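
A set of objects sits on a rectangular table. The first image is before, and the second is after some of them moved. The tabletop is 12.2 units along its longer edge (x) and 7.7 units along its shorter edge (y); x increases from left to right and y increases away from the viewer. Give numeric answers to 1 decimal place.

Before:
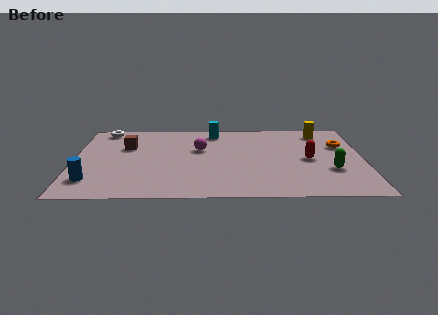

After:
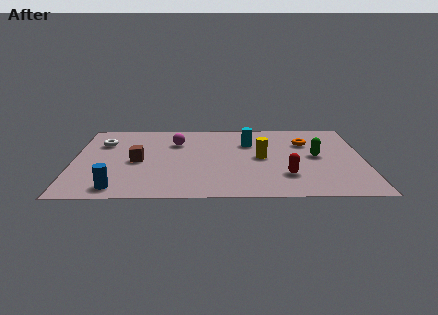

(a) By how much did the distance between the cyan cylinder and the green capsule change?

-3.2

The distance was about 6.3 in the first image and 3.1 in the second, so they moved 3.2 units closer together.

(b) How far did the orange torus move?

1.5

From (11.3, 5.1) to (9.8, 5.4), the orange torus covered √(1.5² + 0.3²) ≈ 1.5 units.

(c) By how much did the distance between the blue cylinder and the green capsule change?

-1.2

Before: roughly 10.0 units apart; after: 8.8. That's 1.2 units closer together.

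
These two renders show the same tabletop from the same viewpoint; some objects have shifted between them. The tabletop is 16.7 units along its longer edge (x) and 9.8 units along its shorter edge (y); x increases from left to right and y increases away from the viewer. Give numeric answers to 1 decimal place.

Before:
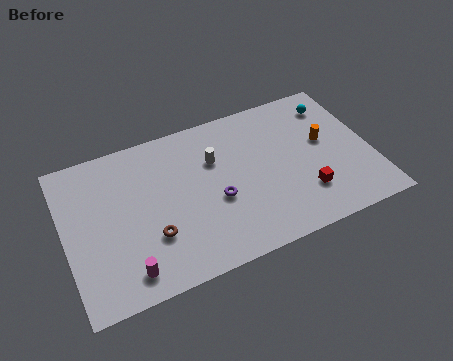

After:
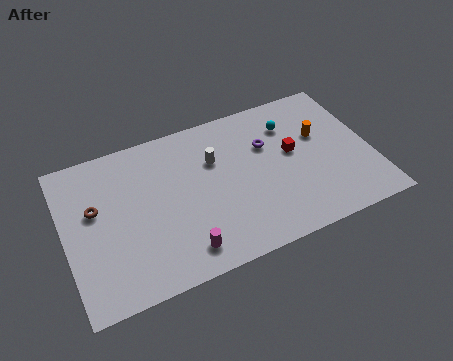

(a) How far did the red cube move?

2.9

The red cube was near (12.8, 2.6) before and (12.5, 5.5) after, so it travelled √(0.3² + 2.9²) ≈ 2.9 units.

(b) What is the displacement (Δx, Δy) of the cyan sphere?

(-2.5, -0.5)

From the two frames, the cyan sphere sits at roughly (15.1, 7.9) before and (12.6, 7.4) after.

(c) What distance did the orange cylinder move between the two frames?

0.5

From (14.3, 5.6) to (14.1, 6.1), the orange cylinder covered √(0.2² + 0.5²) ≈ 0.5 units.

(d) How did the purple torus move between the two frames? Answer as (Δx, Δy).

(3.1, 2.5)

The purple torus started near (8.1, 4.0) and ended near (11.2, 6.5).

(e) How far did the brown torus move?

4.0

The brown torus moved from about (4.5, 3.1) to (1.7, 5.9), a distance of √(2.8² + 2.8²) ≈ 4.0.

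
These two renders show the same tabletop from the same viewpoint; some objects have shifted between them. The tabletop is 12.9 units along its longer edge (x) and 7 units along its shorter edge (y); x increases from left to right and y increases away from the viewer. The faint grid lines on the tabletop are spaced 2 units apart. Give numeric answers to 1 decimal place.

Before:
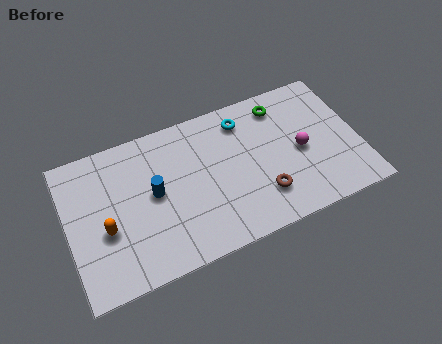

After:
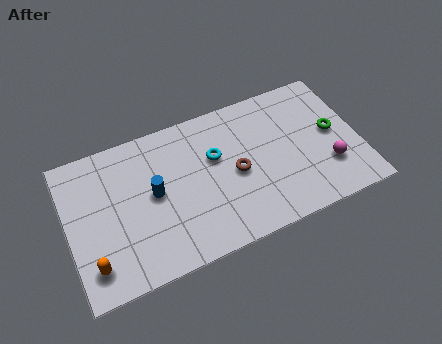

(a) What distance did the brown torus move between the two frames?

1.8

From (8.4, 1.8) to (7.4, 3.3), the brown torus covered √(1.0² + 1.5²) ≈ 1.8 units.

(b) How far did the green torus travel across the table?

3.0

From (9.7, 5.8) to (11.8, 3.7), the green torus covered √(2.1² + 2.1²) ≈ 3.0 units.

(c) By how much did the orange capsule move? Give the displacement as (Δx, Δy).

(-0.7, -1.4)

From the two frames, the orange capsule sits at roughly (1.6, 2.8) before and (0.9, 1.4) after.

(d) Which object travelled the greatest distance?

the green torus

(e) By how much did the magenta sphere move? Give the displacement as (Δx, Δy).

(1.1, -1.2)

The magenta sphere was at about (10.3, 3.3) and moved to about (11.4, 2.1).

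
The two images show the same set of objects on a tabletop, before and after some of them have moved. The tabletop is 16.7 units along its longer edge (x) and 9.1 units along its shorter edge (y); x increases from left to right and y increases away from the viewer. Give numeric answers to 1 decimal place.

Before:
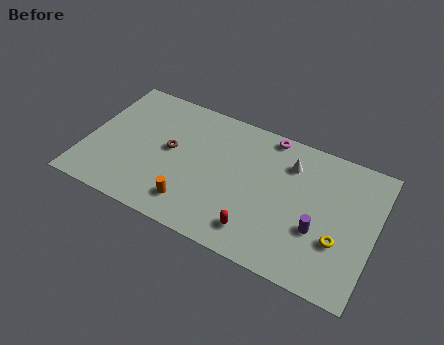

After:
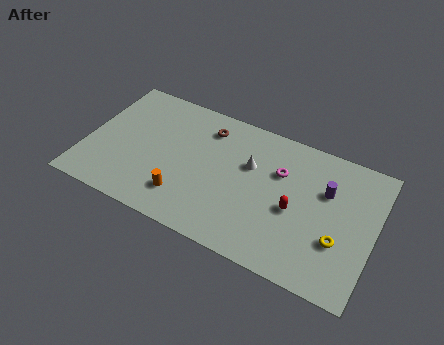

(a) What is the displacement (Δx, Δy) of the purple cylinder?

(0.2, 2.7)

The purple cylinder started near (13.6, 3.3) and ended near (13.8, 6.0).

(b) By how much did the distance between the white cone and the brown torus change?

-4.0

They were about 7.1 units apart before and 3.1 after — 4.0 units closer together.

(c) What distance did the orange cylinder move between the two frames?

0.6

From (6.5, 1.8) to (6.0, 2.1), the orange cylinder covered √(0.5² + 0.3²) ≈ 0.6 units.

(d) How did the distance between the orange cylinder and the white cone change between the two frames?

-2.2

The distance was about 7.2 in the first image and 5.0 in the second, so they moved 2.2 units closer together.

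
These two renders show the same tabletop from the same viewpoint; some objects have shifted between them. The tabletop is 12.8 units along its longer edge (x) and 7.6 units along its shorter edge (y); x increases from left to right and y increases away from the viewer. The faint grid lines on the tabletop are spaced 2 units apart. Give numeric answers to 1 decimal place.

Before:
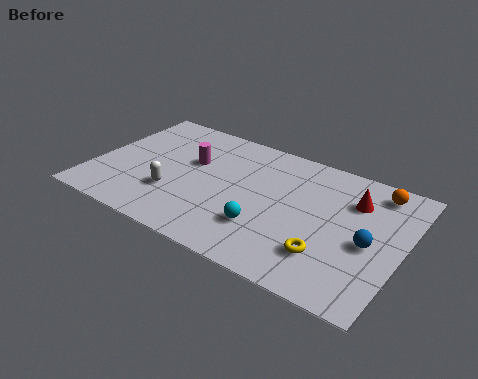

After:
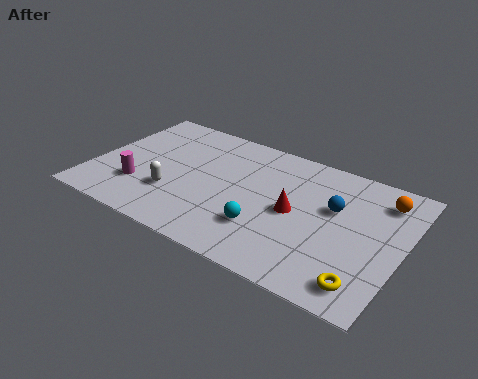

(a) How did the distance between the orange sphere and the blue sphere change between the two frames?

-0.8

They were about 3.1 units apart before and 2.3 after — 0.8 units closer together.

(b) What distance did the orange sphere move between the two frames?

0.5

The orange sphere moved from about (11.4, 6.5) to (11.7, 6.1), a distance of √(0.3² + 0.4²) ≈ 0.5.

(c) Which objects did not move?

the cyan sphere and the white capsule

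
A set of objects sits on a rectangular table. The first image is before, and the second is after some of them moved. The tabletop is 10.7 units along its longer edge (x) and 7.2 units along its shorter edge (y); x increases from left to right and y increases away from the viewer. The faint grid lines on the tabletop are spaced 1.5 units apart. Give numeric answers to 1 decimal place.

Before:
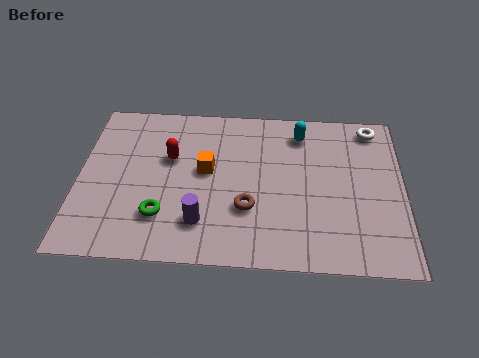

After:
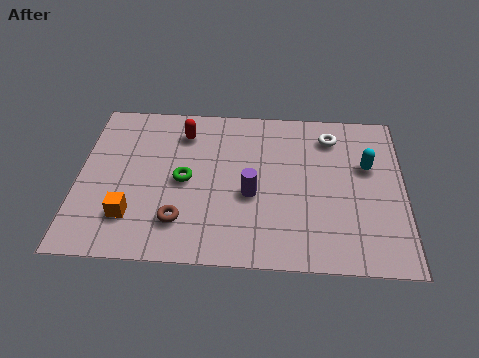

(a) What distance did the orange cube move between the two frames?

3.3

The orange cube moved from about (4.2, 4.0) to (1.8, 1.8), a distance of √(2.4² + 2.2²) ≈ 3.3.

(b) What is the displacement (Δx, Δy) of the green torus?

(0.7, 1.6)

The green torus started near (2.8, 1.9) and ended near (3.5, 3.5).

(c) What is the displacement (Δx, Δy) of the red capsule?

(0.4, 1.2)

The red capsule was at about (3.0, 4.5) and moved to about (3.4, 5.7).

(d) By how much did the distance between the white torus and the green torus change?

-2.9

The distance was about 8.2 in the first image and 5.3 in the second, so they moved 2.9 units closer together.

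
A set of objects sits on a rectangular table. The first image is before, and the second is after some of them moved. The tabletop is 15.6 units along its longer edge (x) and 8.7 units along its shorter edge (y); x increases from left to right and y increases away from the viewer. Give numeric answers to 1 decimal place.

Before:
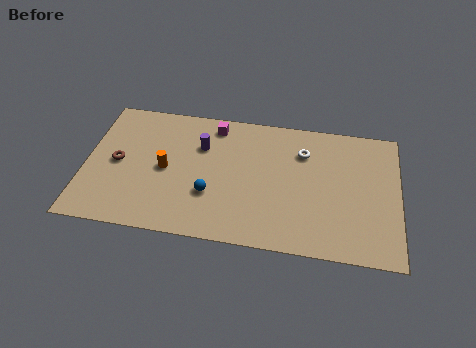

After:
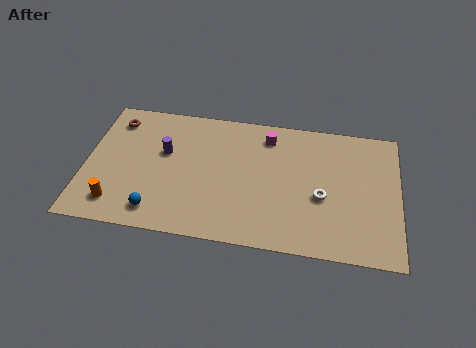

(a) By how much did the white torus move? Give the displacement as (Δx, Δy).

(1.0, -2.8)

From the two frames, the white torus sits at roughly (10.8, 6.4) before and (11.8, 3.6) after.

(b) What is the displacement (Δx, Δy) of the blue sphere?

(-2.6, -1.5)

The blue sphere was at about (6.3, 2.9) and moved to about (3.7, 1.4).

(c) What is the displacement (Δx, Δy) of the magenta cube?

(2.7, -0.3)

The magenta cube was at about (6.3, 7.5) and moved to about (9.0, 7.2).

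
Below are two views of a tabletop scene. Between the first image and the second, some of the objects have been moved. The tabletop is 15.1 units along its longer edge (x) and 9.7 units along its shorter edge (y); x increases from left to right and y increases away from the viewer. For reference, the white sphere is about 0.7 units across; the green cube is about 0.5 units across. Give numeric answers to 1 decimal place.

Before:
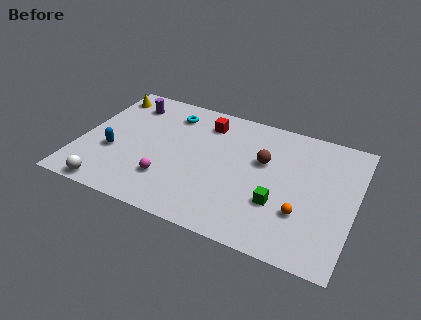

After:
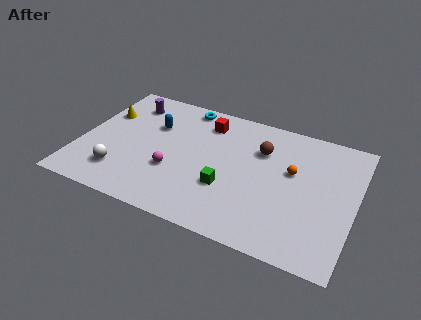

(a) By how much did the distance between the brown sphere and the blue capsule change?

-2.4

They were about 8.4 units apart before and 6.0 after — 2.4 units closer together.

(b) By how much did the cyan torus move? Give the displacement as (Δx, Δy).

(0.7, 0.9)

The cyan torus started near (4.6, 7.8) and ended near (5.3, 8.7).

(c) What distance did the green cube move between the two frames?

2.8

The green cube was near (11.1, 3.2) before and (8.3, 3.3) after, so it travelled √(2.8² + 0.1²) ≈ 2.8 units.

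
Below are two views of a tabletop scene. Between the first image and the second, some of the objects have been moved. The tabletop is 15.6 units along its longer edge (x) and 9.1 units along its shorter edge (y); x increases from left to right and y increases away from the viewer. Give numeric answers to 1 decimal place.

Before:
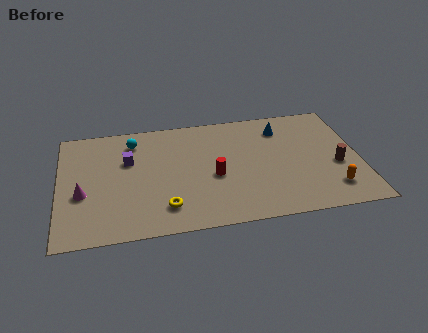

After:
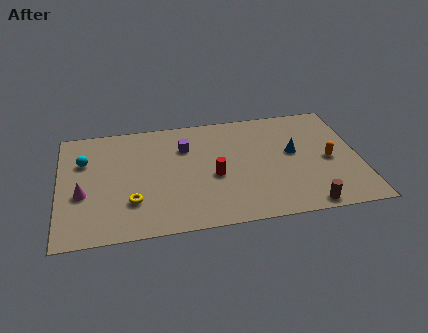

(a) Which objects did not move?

the magenta cone and the red cylinder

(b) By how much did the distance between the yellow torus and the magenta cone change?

-1.8

Before: roughly 4.5 units apart; after: 2.7. That's 1.8 units closer together.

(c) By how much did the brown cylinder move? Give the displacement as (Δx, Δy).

(-1.8, -2.9)

The brown cylinder was at about (14.4, 3.7) and moved to about (12.6, 0.8).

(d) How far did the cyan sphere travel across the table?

2.9

From (3.9, 7.4) to (1.3, 6.2), the cyan sphere covered √(2.6² + 1.2²) ≈ 2.9 units.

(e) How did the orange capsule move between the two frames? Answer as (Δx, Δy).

(0.0, 2.3)

The orange capsule started near (14.0, 1.9) and ended near (14.0, 4.2).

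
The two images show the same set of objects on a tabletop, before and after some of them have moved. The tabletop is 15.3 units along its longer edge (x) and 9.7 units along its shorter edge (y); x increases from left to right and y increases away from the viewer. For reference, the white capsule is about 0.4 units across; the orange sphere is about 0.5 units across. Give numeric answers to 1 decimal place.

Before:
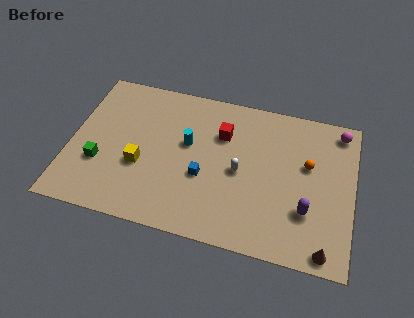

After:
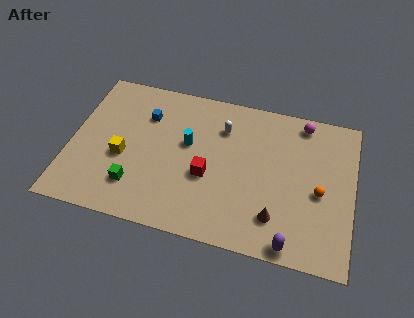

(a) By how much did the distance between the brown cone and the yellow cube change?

-1.9

They were about 10.5 units apart before and 8.6 after — 1.9 units closer together.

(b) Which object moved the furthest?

the blue cube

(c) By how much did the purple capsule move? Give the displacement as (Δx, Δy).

(-0.7, -2.2)

The purple capsule started near (12.9, 3.0) and ended near (12.2, 0.8).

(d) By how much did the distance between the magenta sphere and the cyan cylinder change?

-1.8

Before: roughly 8.6 units apart; after: 6.8. That's 1.8 units closer together.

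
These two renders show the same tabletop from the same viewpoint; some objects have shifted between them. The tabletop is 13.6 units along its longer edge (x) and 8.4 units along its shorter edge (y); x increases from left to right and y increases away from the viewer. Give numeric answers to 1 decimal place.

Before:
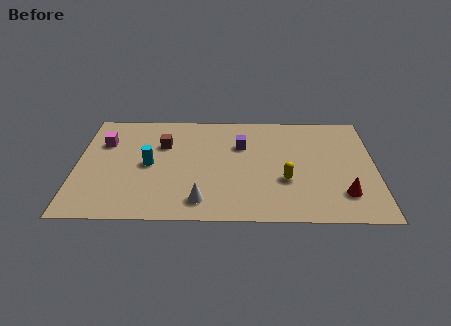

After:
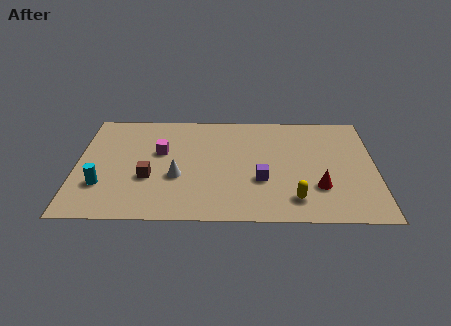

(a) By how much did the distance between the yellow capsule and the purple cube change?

-1.3

Before: roughly 3.4 units apart; after: 2.1. That's 1.3 units closer together.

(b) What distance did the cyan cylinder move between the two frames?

2.6

From (3.3, 4.1) to (1.2, 2.5), the cyan cylinder covered √(2.1² + 1.6²) ≈ 2.6 units.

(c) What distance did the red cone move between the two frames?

1.2

The red cone moved from about (12.1, 2.0) to (11.0, 2.5), a distance of √(1.1² + 0.5²) ≈ 1.2.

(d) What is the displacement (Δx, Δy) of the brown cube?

(-0.6, -2.6)

From the two frames, the brown cube sits at roughly (3.9, 5.7) before and (3.3, 3.1) after.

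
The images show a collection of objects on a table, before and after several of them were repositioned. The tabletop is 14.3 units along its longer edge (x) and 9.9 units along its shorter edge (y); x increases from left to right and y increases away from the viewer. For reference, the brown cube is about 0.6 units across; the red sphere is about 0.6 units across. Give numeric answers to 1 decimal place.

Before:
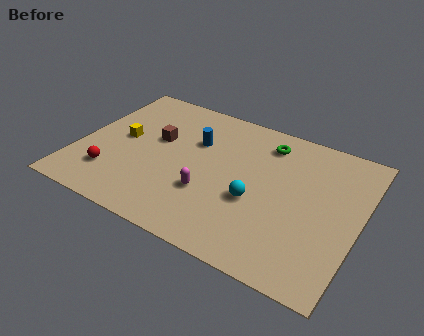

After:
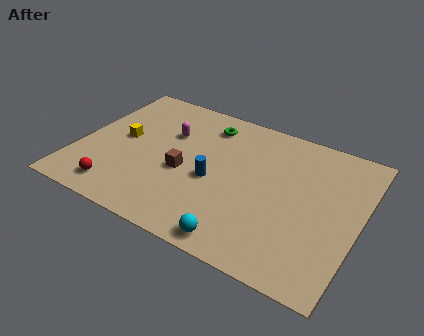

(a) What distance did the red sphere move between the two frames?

1.0

The red sphere was near (2.0, 2.4) before and (2.5, 1.5) after, so it travelled √(0.5² + 0.9²) ≈ 1.0 units.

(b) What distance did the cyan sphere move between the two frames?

2.9

The cyan sphere moved from about (9.2, 3.9) to (8.9, 1.0), a distance of √(0.3² + 2.9²) ≈ 2.9.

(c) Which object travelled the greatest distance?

the magenta capsule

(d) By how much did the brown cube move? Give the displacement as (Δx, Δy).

(1.7, -1.7)

From the two frames, the brown cube sits at roughly (3.8, 5.9) before and (5.5, 4.2) after.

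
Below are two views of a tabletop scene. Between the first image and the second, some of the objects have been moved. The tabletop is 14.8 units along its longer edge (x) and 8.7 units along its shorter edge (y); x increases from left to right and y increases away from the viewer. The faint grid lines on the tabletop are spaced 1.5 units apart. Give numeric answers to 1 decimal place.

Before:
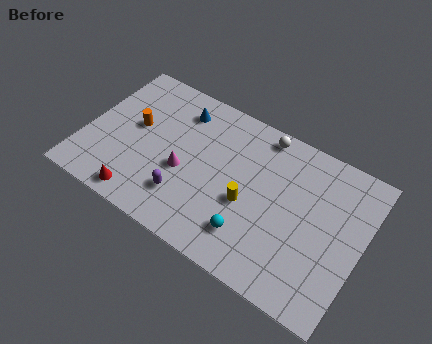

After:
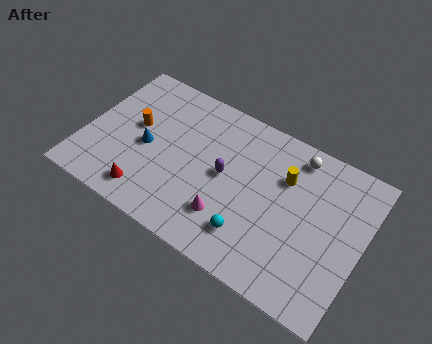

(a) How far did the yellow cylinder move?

2.9

The yellow cylinder was near (8.9, 3.6) before and (10.5, 6.0) after, so it travelled √(1.6² + 2.4²) ≈ 2.9 units.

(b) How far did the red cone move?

0.5

The red cone moved from about (3.5, 1.0) to (3.8, 1.4), a distance of √(0.3² + 0.4²) ≈ 0.5.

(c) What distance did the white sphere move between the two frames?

1.9

The white sphere moved from about (9.0, 7.8) to (10.9, 7.5), a distance of √(1.9² + 0.3²) ≈ 1.9.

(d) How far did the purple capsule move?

2.9

The purple capsule was near (5.7, 2.2) before and (7.5, 4.5) after, so it travelled √(1.8² + 2.3²) ≈ 2.9 units.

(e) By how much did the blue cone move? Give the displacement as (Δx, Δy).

(-1.3, -3.0)

The blue cone was at about (4.6, 7.0) and moved to about (3.3, 4.0).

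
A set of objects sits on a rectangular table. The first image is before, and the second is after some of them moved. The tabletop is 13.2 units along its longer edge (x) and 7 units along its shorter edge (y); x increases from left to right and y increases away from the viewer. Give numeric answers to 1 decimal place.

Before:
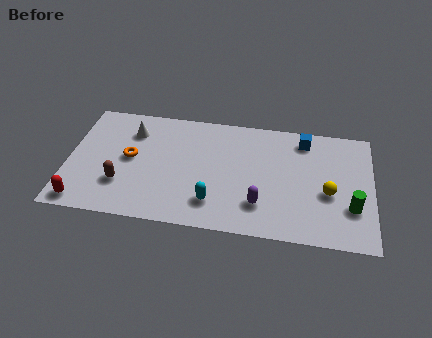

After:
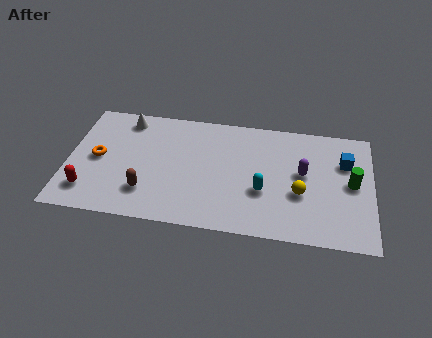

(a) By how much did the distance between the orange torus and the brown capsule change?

+1.2

Before: roughly 1.6 units apart; after: 2.8. That's 1.2 units further apart.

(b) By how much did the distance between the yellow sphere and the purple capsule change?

-1.9

The distance was about 3.1 in the first image and 1.2 in the second, so they moved 1.9 units closer together.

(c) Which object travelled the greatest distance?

the purple capsule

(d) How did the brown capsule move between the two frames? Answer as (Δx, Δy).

(1.1, -0.3)

The brown capsule started near (2.4, 2.1) and ended near (3.5, 1.8).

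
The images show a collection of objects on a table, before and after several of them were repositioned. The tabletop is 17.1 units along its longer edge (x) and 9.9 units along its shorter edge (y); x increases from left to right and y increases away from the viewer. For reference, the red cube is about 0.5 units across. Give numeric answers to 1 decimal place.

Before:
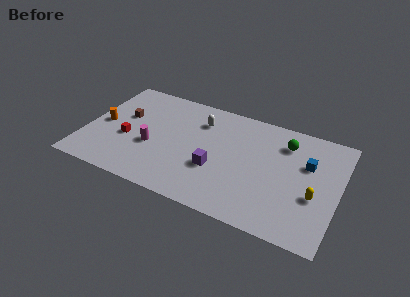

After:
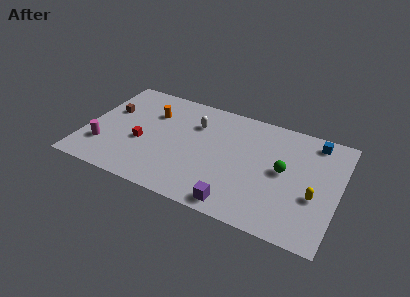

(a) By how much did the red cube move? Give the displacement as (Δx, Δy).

(1.0, 0.0)

From the two frames, the red cube sits at roughly (2.9, 4.0) before and (3.9, 4.0) after.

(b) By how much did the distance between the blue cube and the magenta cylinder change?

+4.4

The distance was about 10.6 in the first image and 15.0 in the second, so they moved 4.4 units further apart.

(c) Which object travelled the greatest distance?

the orange cylinder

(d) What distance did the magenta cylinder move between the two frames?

3.4

The magenta cylinder was near (4.6, 3.9) before and (1.4, 2.7) after, so it travelled √(3.2² + 1.2²) ≈ 3.4 units.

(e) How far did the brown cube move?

1.0

The brown cube moved from about (2.4, 6.0) to (1.4, 6.2), a distance of √(1.0² + 0.2²) ≈ 1.0.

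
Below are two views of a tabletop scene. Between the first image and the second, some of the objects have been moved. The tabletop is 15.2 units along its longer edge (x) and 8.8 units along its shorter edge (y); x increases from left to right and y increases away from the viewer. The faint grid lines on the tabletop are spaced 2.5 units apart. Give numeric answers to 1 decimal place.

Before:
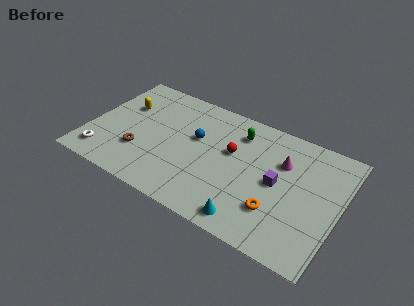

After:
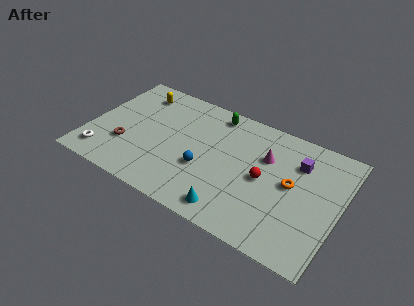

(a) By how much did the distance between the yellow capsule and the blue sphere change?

+1.6

They were about 4.6 units apart before and 6.2 after — 1.6 units further apart.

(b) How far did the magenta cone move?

1.0

The magenta cone was near (11.6, 6.0) before and (10.6, 5.9) after, so it travelled √(1.0² + 0.1²) ≈ 1.0 units.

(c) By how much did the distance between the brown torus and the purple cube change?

+2.3

Before: roughly 8.4 units apart; after: 10.7. That's 2.3 units further apart.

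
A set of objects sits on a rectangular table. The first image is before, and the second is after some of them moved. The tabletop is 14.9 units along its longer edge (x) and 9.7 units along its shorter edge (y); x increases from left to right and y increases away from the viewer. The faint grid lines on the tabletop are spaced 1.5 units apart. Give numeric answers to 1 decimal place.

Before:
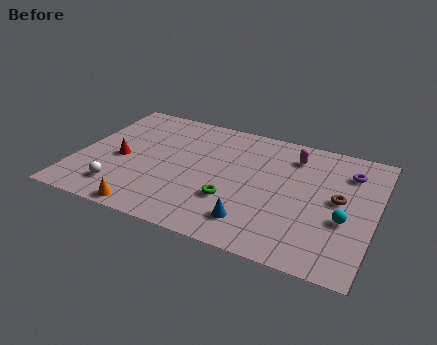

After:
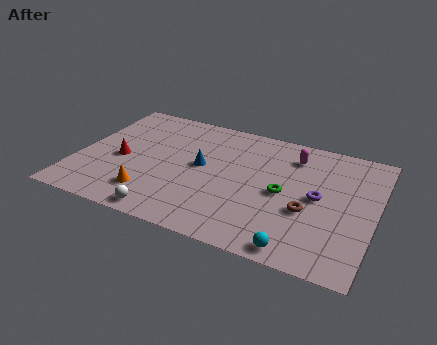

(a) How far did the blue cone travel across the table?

4.5

From (9.2, 1.9) to (6.2, 5.2), the blue cone covered √(3.0² + 3.3²) ≈ 4.5 units.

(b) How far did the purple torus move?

2.8

The purple torus moved from about (13.4, 7.4) to (12.1, 4.9), a distance of √(1.3² + 2.5²) ≈ 2.8.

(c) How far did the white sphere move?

2.7

From (2.5, 1.9) to (5.0, 0.9), the white sphere covered √(2.5² + 1.0²) ≈ 2.7 units.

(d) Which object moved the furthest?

the blue cone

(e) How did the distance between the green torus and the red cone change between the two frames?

+2.3

The distance was about 5.9 in the first image and 8.2 in the second, so they moved 2.3 units further apart.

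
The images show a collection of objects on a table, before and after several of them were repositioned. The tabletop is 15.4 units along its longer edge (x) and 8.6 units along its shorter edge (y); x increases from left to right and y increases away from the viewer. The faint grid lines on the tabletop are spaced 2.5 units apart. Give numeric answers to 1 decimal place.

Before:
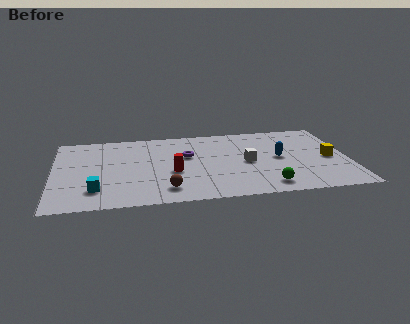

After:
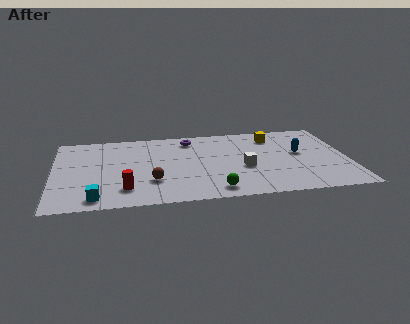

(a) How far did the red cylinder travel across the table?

3.0

The red cylinder moved from about (6.2, 3.5) to (3.7, 1.9), a distance of √(2.5² + 1.6²) ≈ 3.0.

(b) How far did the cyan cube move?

0.9

From (2.2, 2.0) to (2.2, 1.1), the cyan cube covered √(0.0² + 0.9²) ≈ 0.9 units.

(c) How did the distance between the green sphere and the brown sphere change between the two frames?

-1.7

The distance was about 5.2 in the first image and 3.5 in the second, so they moved 1.7 units closer together.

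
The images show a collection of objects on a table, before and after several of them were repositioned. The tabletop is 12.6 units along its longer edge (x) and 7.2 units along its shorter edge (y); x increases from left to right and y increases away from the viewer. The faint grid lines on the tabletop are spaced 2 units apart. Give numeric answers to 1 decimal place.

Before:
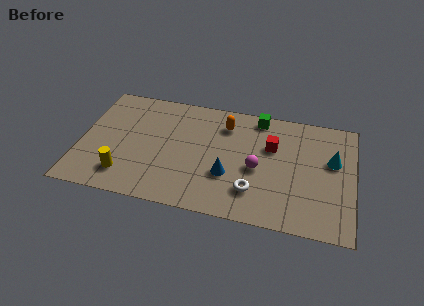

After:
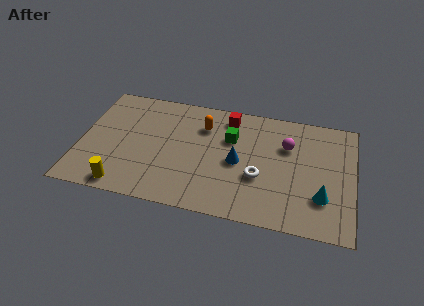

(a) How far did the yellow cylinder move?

0.7

From (2.2, 1.5) to (2.2, 0.8), the yellow cylinder covered √(0.0² + 0.7²) ≈ 0.7 units.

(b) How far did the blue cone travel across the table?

1.0

The blue cone moved from about (6.9, 2.5) to (7.3, 3.4), a distance of √(0.4² + 0.9²) ≈ 1.0.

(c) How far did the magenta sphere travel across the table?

2.1

The magenta sphere moved from about (8.2, 3.2) to (9.5, 4.9), a distance of √(1.3² + 1.7²) ≈ 2.1.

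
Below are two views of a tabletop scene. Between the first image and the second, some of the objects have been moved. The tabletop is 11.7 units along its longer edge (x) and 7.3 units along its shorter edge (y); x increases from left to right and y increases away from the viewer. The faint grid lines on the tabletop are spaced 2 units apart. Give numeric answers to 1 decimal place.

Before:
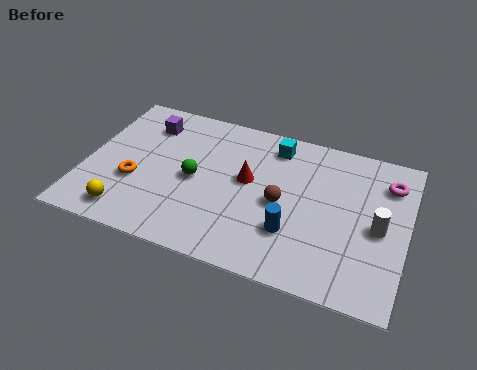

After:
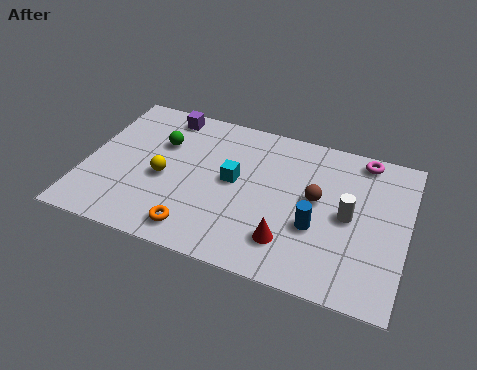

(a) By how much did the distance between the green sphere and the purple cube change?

-1.5

The distance was about 3.0 in the first image and 1.5 in the second, so they moved 1.5 units closer together.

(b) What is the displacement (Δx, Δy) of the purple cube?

(0.6, 0.7)

From the two frames, the purple cube sits at roughly (2.0, 5.7) before and (2.6, 6.4) after.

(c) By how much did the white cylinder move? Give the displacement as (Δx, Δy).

(-1.1, 0.2)

The white cylinder was at about (10.7, 3.4) and moved to about (9.6, 3.6).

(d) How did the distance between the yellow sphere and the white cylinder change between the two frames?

-2.5

Before: roughly 9.2 units apart; after: 6.7. That's 2.5 units closer together.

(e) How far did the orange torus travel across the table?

2.9

The orange torus moved from about (1.9, 2.7) to (4.3, 1.1), a distance of √(2.4² + 1.6²) ≈ 2.9.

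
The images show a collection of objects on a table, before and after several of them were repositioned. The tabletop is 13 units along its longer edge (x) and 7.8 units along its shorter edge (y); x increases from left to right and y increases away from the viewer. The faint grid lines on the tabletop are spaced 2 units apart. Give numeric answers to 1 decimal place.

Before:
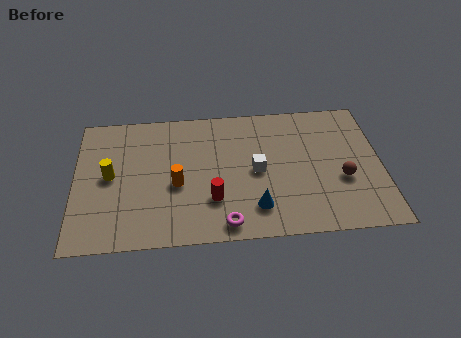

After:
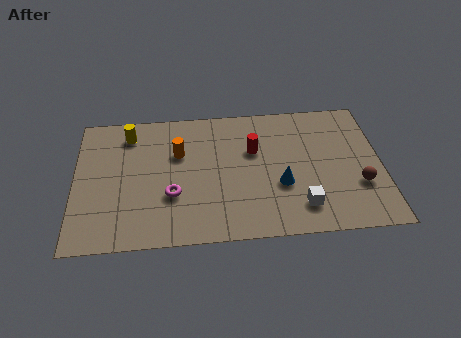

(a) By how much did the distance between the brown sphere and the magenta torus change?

+2.5

The distance was about 5.4 in the first image and 7.9 in the second, so they moved 2.5 units further apart.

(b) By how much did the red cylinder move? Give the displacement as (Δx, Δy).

(1.8, 2.7)

From the two frames, the red cylinder sits at roughly (5.8, 2.3) before and (7.6, 5.0) after.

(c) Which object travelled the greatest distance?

the red cylinder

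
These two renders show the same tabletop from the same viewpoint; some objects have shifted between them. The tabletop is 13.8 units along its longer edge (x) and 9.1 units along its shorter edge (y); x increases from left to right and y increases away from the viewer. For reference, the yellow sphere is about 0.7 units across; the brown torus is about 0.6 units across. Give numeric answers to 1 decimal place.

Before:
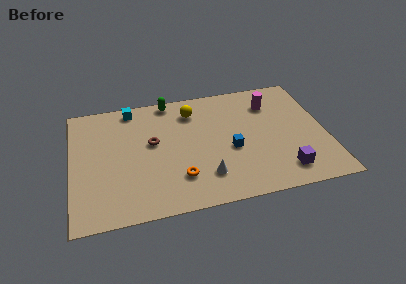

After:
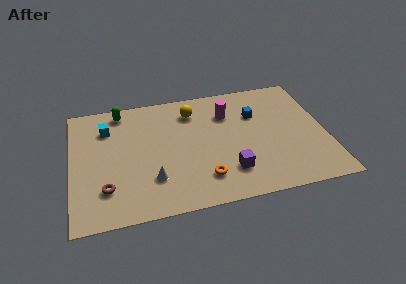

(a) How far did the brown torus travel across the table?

3.9

The brown torus moved from about (4.4, 5.2) to (1.8, 2.3), a distance of √(2.6² + 2.9²) ≈ 3.9.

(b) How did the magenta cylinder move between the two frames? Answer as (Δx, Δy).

(-2.4, -0.3)

The magenta cylinder started near (11.0, 6.9) and ended near (8.6, 6.6).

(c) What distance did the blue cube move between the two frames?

2.8

The blue cube was near (8.6, 3.8) before and (10.1, 6.2) after, so it travelled √(1.5² + 2.4²) ≈ 2.8 units.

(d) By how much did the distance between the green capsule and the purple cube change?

-0.8

Before: roughly 8.9 units apart; after: 8.1. That's 0.8 units closer together.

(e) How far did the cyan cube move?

1.9

From (3.4, 8.1) to (2.0, 6.8), the cyan cube covered √(1.4² + 1.3²) ≈ 1.9 units.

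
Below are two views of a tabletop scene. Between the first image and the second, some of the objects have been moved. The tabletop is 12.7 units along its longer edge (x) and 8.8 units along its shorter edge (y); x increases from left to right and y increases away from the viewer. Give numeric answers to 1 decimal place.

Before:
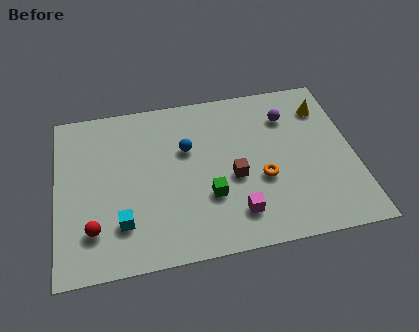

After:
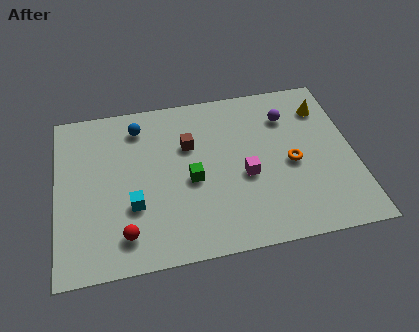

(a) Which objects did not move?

the yellow cone and the purple sphere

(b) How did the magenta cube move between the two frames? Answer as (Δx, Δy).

(0.5, 1.9)

The magenta cube started near (7.5, 1.8) and ended near (8.0, 3.7).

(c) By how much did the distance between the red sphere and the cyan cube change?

+0.3

They were about 1.2 units apart before and 1.5 after — 0.3 units further apart.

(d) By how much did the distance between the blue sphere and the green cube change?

+1.1

They were about 2.8 units apart before and 3.9 after — 1.1 units further apart.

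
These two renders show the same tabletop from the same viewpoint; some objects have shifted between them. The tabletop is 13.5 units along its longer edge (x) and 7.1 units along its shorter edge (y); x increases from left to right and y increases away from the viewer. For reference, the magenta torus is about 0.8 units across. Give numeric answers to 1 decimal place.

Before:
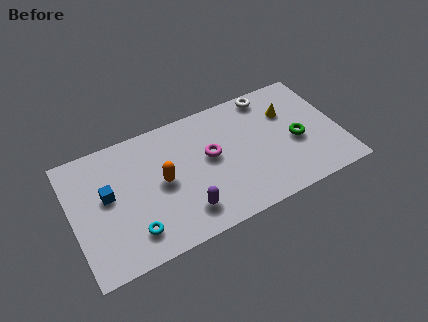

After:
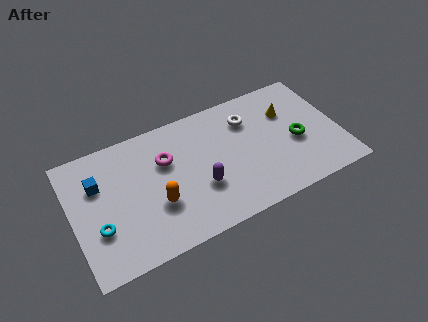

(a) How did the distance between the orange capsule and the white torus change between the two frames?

-0.7

Before: roughly 6.4 units apart; after: 5.7. That's 0.7 units closer together.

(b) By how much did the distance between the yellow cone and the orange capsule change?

+0.7

The distance was about 6.7 in the first image and 7.4 in the second, so they moved 0.7 units further apart.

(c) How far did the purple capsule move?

1.3

From (5.4, 1.5) to (6.3, 2.5), the purple capsule covered √(0.9² + 1.0²) ≈ 1.3 units.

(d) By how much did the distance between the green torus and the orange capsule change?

+0.4

They were about 6.8 units apart before and 7.2 after — 0.4 units further apart.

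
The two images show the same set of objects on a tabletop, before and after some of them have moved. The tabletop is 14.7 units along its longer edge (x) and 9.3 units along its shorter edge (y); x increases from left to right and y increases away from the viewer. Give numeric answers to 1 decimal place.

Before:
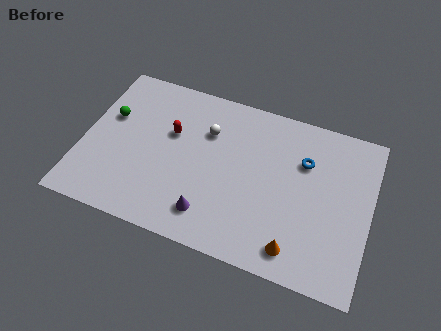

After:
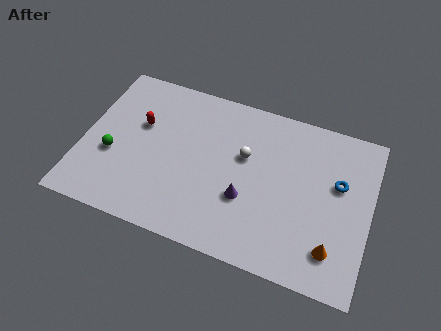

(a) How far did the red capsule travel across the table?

1.6

The red capsule moved from about (4.4, 5.8) to (2.8, 5.8), a distance of √(1.6² + 0.0²) ≈ 1.6.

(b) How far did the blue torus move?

1.9

The blue torus moved from about (11.2, 6.4) to (13.0, 5.7), a distance of √(1.8² + 0.7²) ≈ 1.9.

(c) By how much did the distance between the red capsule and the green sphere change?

-0.7

They were about 3.2 units apart before and 2.5 after — 0.7 units closer together.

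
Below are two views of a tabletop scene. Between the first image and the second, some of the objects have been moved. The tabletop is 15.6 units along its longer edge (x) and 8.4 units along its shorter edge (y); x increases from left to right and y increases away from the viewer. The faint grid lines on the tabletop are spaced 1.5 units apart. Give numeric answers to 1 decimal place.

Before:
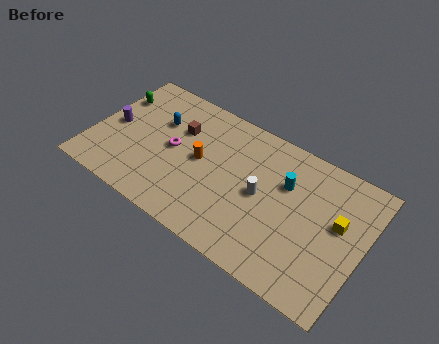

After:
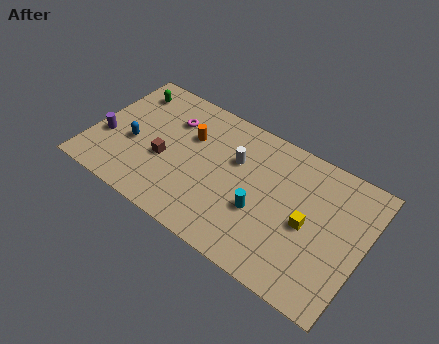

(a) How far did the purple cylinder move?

1.0

The purple cylinder moved from about (1.1, 4.1) to (0.9, 3.1), a distance of √(0.2² + 1.0²) ≈ 1.0.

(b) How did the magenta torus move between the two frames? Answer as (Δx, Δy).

(-0.4, 1.8)

The magenta torus started near (4.6, 4.3) and ended near (4.2, 6.1).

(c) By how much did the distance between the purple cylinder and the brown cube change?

-0.5

The distance was about 3.9 in the first image and 3.4 in the second, so they moved 0.5 units closer together.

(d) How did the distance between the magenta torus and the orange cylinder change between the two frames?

-0.3

Before: roughly 1.6 units apart; after: 1.3. That's 0.3 units closer together.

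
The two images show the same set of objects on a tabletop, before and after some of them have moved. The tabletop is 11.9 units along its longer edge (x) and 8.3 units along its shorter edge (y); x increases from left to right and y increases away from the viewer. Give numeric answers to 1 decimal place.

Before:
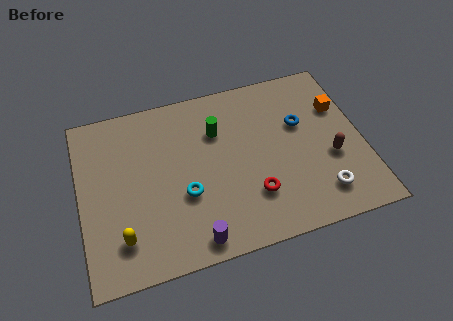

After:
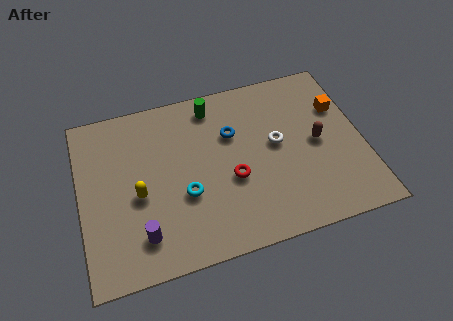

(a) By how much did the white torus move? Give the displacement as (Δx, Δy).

(-1.6, 2.9)

From the two frames, the white torus sits at roughly (9.9, 1.6) before and (8.3, 4.5) after.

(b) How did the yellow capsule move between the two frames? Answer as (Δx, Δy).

(0.8, 1.8)

The yellow capsule was at about (1.6, 1.8) and moved to about (2.4, 3.6).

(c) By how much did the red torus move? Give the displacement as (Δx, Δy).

(-0.8, 1.0)

The red torus started near (7.1, 2.3) and ended near (6.3, 3.3).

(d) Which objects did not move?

the orange cube and the cyan torus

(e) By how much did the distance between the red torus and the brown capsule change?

+0.3

The distance was about 3.5 in the first image and 3.8 in the second, so they moved 0.3 units further apart.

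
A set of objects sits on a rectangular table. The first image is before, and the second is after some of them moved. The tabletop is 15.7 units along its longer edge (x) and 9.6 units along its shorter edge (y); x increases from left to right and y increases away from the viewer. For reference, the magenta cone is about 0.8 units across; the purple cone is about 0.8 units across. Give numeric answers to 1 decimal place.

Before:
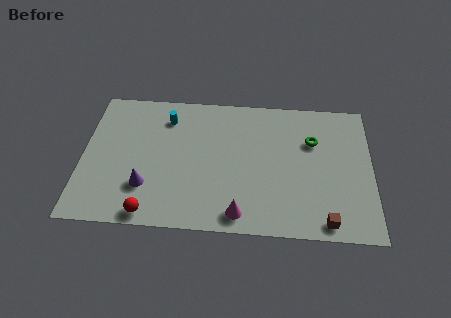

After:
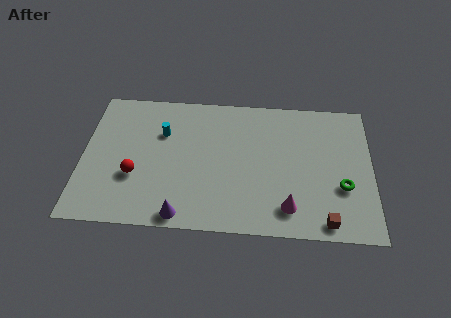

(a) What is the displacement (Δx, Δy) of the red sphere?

(-0.9, 2.5)

The red sphere started near (3.8, 0.9) and ended near (2.9, 3.4).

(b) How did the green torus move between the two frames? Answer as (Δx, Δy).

(1.6, -3.1)

The green torus started near (12.5, 6.5) and ended near (14.1, 3.4).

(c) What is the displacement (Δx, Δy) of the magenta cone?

(2.6, 0.6)

The magenta cone started near (8.6, 1.2) and ended near (11.2, 1.8).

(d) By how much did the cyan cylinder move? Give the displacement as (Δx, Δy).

(-0.2, -1.1)

The cyan cylinder started near (4.5, 7.6) and ended near (4.3, 6.5).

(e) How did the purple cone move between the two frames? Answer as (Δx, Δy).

(2.0, -1.8)

The purple cone was at about (3.5, 2.7) and moved to about (5.5, 0.9).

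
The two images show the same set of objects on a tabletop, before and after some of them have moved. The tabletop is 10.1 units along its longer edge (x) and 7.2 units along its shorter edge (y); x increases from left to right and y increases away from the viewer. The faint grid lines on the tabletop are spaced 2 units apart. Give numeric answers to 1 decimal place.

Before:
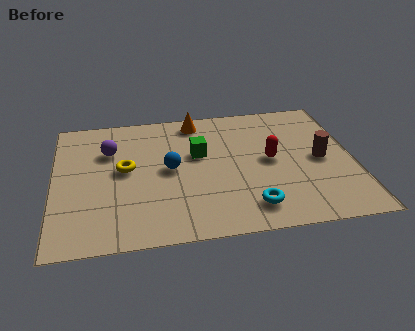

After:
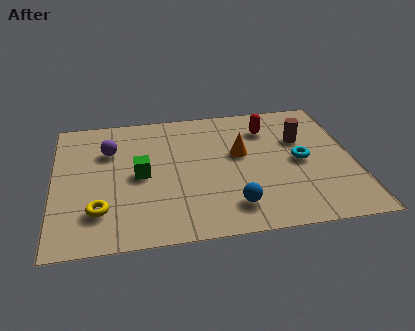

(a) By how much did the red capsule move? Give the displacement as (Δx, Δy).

(0.0, 1.8)

From the two frames, the red capsule sits at roughly (7.3, 3.7) before and (7.3, 5.5) after.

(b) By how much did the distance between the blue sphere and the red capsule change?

+0.9

Before: roughly 3.4 units apart; after: 4.3. That's 0.9 units further apart.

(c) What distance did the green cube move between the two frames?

2.2

The green cube moved from about (4.9, 4.4) to (2.9, 3.5), a distance of √(2.0² + 0.9²) ≈ 2.2.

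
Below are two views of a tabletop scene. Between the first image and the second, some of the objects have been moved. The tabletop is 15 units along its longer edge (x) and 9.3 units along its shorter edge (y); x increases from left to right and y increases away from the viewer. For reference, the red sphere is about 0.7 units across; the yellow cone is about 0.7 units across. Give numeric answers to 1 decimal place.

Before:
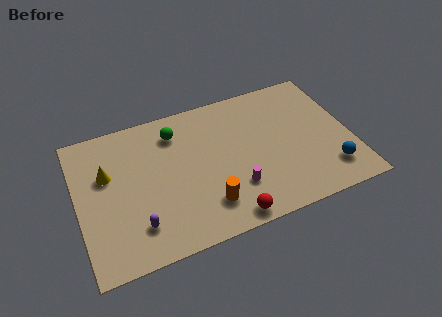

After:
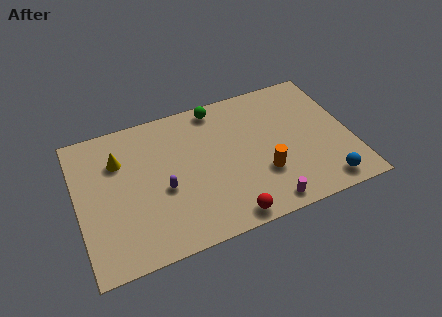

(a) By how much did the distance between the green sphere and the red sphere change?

+0.5

Before: roughly 6.9 units apart; after: 7.4. That's 0.5 units further apart.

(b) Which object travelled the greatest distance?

the orange cylinder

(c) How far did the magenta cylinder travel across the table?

2.2

The magenta cylinder moved from about (8.4, 2.6) to (9.9, 1.0), a distance of √(1.5² + 1.6²) ≈ 2.2.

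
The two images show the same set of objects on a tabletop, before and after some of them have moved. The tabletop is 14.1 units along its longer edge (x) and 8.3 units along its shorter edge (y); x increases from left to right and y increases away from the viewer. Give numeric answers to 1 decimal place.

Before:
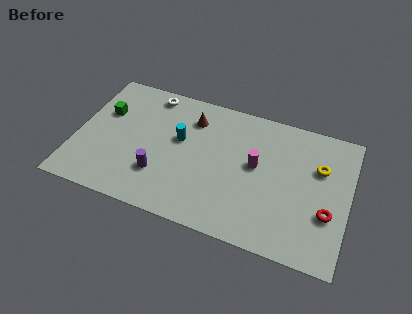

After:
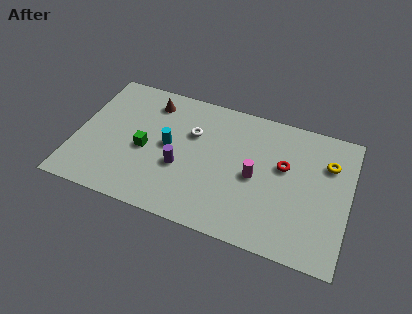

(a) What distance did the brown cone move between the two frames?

2.2

The brown cone moved from about (5.8, 6.4) to (3.6, 6.8), a distance of √(2.2² + 0.4²) ≈ 2.2.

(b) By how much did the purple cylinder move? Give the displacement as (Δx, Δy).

(1.0, 0.8)

The purple cylinder was at about (4.5, 2.4) and moved to about (5.5, 3.2).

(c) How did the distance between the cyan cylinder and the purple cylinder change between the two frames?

-1.3

The distance was about 2.6 in the first image and 1.3 in the second, so they moved 1.3 units closer together.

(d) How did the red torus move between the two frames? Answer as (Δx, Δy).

(-2.4, 2.1)

The red torus started near (13.1, 2.9) and ended near (10.7, 5.0).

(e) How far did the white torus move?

3.0

The white torus was near (3.5, 7.3) before and (5.9, 5.5) after, so it travelled √(2.4² + 1.8²) ≈ 3.0 units.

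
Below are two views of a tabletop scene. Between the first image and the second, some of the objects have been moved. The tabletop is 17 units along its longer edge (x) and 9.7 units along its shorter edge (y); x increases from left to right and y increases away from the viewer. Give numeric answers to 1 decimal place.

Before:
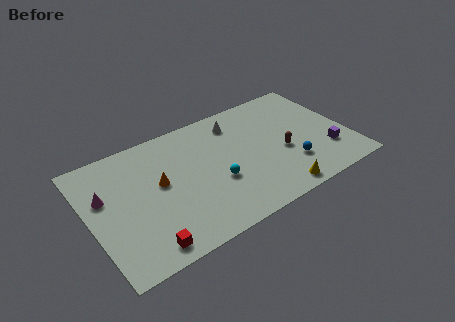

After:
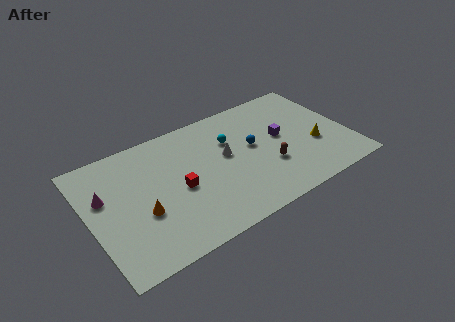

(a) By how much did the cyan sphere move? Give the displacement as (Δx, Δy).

(1.4, 2.9)

From the two frames, the cyan sphere sits at roughly (8.1, 3.7) before and (9.5, 6.6) after.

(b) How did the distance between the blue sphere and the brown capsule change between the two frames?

+0.9

Before: roughly 1.3 units apart; after: 2.2. That's 0.9 units further apart.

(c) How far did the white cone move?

2.6

The white cone moved from about (10.1, 7.9) to (9.0, 5.5), a distance of √(1.1² + 2.4²) ≈ 2.6.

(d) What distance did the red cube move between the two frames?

4.2

The red cube moved from about (3.0, 1.2) to (5.7, 4.4), a distance of √(2.7² + 3.2²) ≈ 4.2.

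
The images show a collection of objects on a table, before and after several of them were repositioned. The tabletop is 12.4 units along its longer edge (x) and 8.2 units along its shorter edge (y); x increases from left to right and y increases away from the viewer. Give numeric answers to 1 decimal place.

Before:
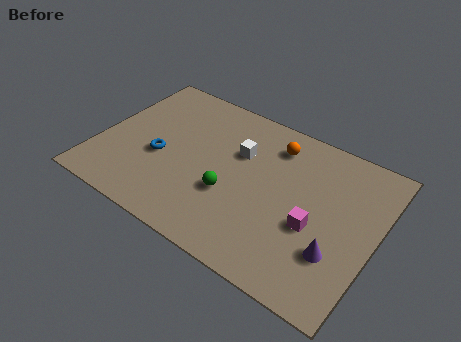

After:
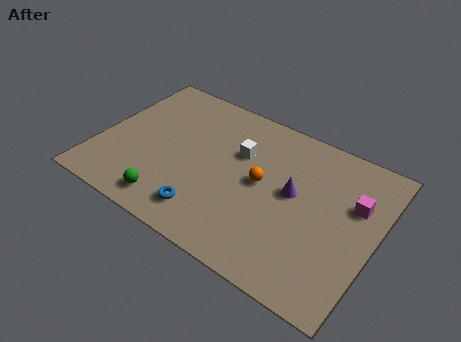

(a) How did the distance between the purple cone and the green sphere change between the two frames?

+1.2

They were about 4.8 units apart before and 6.0 after — 1.2 units further apart.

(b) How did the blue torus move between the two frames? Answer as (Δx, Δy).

(2.5, -1.9)

The blue torus was at about (2.8, 3.4) and moved to about (5.3, 1.5).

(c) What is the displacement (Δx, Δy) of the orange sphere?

(-0.2, -2.3)

The orange sphere started near (7.5, 6.6) and ended near (7.3, 4.3).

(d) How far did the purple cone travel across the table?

3.0

From (10.9, 2.5) to (8.7, 4.5), the purple cone covered √(2.2² + 2.0²) ≈ 3.0 units.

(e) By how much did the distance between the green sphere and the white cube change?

+2.4

They were about 2.4 units apart before and 4.8 after — 2.4 units further apart.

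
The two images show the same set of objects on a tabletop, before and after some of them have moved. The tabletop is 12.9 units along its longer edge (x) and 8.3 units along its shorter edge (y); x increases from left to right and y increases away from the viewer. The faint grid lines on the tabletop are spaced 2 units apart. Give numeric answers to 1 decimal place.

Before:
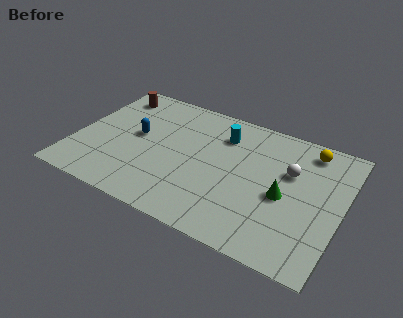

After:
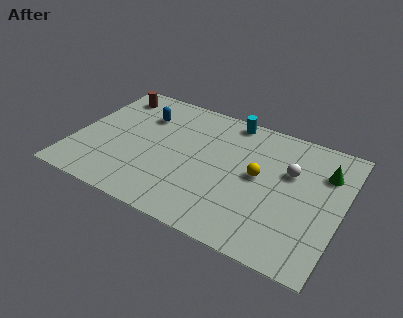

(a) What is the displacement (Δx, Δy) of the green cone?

(1.7, 2.3)

The green cone started near (10.2, 3.7) and ended near (11.9, 6.0).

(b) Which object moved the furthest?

the yellow sphere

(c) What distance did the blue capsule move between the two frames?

1.5

From (2.9, 4.5) to (3.0, 6.0), the blue capsule covered √(0.1² + 1.5²) ≈ 1.5 units.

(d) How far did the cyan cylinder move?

1.2

The cyan cylinder was near (6.9, 6.3) before and (7.1, 7.5) after, so it travelled √(0.2² + 1.2²) ≈ 1.2 units.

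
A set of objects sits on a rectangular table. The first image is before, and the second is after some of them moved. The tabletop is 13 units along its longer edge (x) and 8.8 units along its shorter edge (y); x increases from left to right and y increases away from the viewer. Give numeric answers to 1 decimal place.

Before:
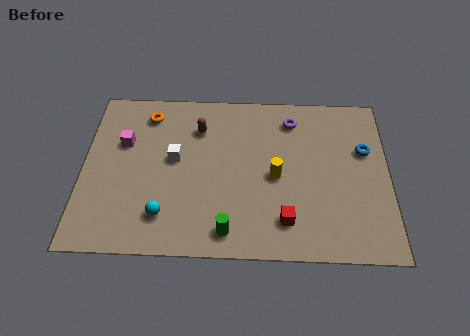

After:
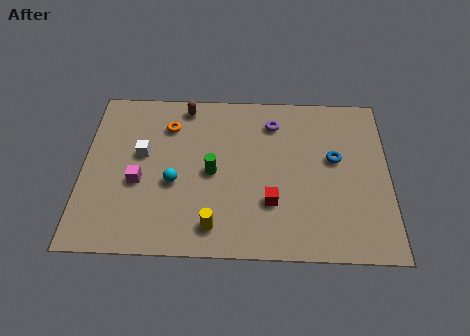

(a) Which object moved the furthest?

the yellow cylinder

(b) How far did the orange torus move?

1.1

From (2.7, 7.3) to (3.6, 6.7), the orange torus covered √(0.9² + 0.6²) ≈ 1.1 units.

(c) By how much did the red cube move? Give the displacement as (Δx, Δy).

(-0.6, 0.9)

The red cube started near (8.6, 1.8) and ended near (8.0, 2.7).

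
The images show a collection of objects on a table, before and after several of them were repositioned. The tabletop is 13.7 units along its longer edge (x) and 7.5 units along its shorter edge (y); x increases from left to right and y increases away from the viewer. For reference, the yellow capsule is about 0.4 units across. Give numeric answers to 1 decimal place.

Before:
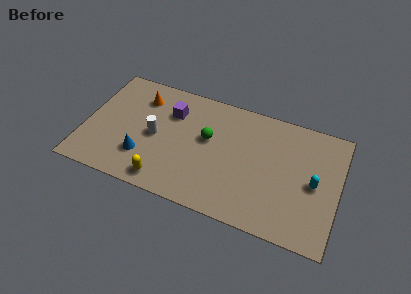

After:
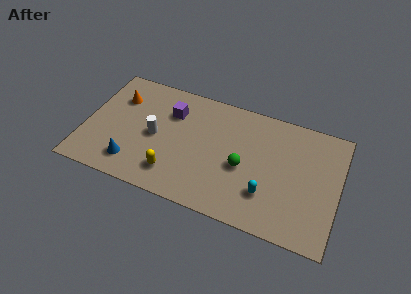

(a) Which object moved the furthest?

the cyan capsule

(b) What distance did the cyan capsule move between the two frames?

2.8

The cyan capsule was near (12.4, 3.6) before and (10.0, 2.1) after, so it travelled √(2.4² + 1.5²) ≈ 2.8 units.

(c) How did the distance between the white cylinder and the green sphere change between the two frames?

+1.9

Before: roughly 2.9 units apart; after: 4.8. That's 1.9 units further apart.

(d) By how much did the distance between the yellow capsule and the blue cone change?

+0.5

The distance was about 1.7 in the first image and 2.2 in the second, so they moved 0.5 units further apart.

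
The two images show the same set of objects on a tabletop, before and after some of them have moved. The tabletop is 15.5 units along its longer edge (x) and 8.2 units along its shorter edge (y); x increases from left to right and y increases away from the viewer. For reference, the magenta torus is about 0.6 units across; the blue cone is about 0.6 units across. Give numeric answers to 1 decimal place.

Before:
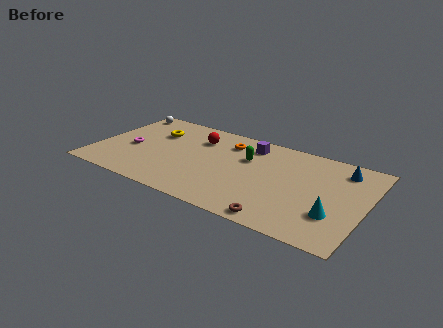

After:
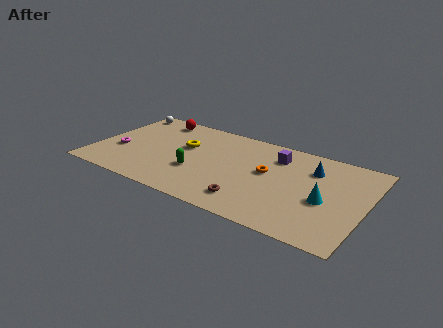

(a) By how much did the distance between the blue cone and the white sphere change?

-1.5

The distance was about 13.0 in the first image and 11.5 in the second, so they moved 1.5 units closer together.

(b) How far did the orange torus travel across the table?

3.2

The orange torus moved from about (7.3, 6.4) to (9.9, 4.6), a distance of √(2.6² + 1.8²) ≈ 3.2.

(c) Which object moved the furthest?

the green capsule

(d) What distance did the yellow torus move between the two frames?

2.0

The yellow torus was near (3.1, 5.7) before and (5.0, 5.0) after, so it travelled √(1.9² + 0.7²) ≈ 2.0 units.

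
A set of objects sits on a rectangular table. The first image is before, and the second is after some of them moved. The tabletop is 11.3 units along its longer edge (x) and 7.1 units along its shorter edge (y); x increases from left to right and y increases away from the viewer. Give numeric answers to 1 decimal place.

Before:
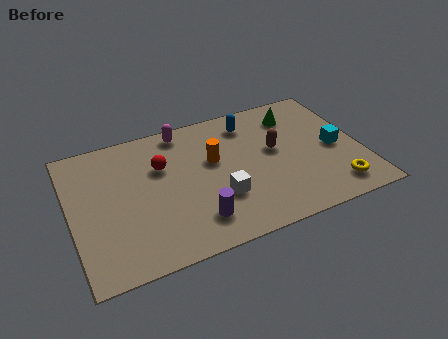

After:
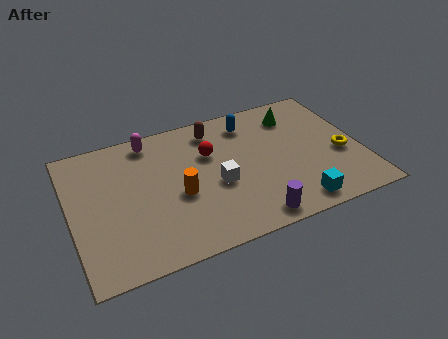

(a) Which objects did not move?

the green cone and the blue capsule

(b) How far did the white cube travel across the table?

0.7

From (5.6, 2.3) to (5.6, 3.0), the white cube covered √(0.0² + 0.7²) ≈ 0.7 units.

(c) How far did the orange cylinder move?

2.0

The orange cylinder moved from about (5.6, 4.3) to (4.1, 3.0), a distance of √(1.5² + 1.3²) ≈ 2.0.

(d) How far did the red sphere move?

1.9

The red sphere moved from about (3.6, 4.7) to (5.5, 4.7), a distance of √(1.9² + 0.0²) ≈ 1.9.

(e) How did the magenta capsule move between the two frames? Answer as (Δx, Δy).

(-1.3, -0.1)

From the two frames, the magenta capsule sits at roughly (4.6, 6.3) before and (3.3, 6.2) after.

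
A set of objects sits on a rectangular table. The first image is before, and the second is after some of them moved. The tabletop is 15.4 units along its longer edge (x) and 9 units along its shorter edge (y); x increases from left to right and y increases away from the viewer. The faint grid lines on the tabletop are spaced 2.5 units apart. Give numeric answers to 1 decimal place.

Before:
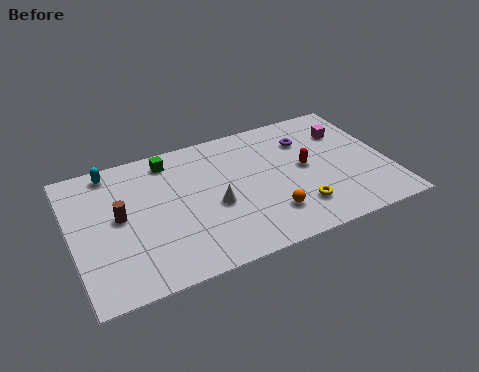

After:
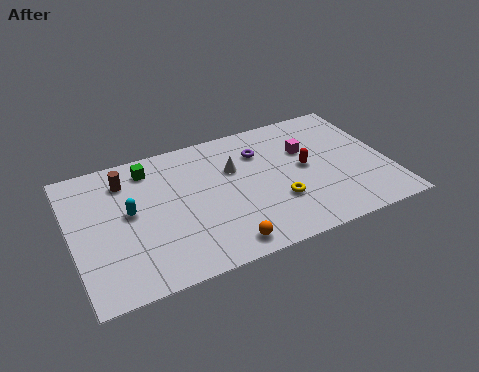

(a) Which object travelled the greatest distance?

the cyan capsule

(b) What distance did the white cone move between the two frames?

2.4

The white cone was near (6.8, 3.8) before and (8.0, 5.9) after, so it travelled √(1.2² + 2.1²) ≈ 2.4 units.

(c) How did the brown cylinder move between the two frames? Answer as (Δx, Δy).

(0.5, 2.3)

The brown cylinder started near (2.3, 4.8) and ended near (2.8, 7.1).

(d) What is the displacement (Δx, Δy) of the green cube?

(-1.0, -0.2)

From the two frames, the green cube sits at roughly (5.0, 7.7) before and (4.0, 7.5) after.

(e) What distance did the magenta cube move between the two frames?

2.2

The magenta cube moved from about (13.7, 6.5) to (11.6, 5.9), a distance of √(2.1² + 0.6²) ≈ 2.2.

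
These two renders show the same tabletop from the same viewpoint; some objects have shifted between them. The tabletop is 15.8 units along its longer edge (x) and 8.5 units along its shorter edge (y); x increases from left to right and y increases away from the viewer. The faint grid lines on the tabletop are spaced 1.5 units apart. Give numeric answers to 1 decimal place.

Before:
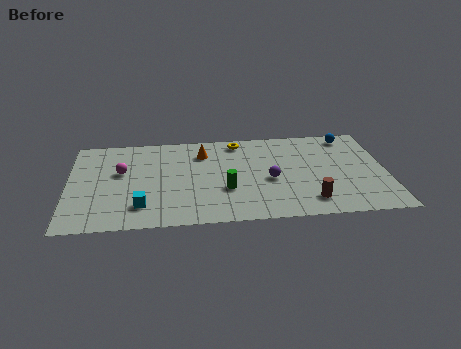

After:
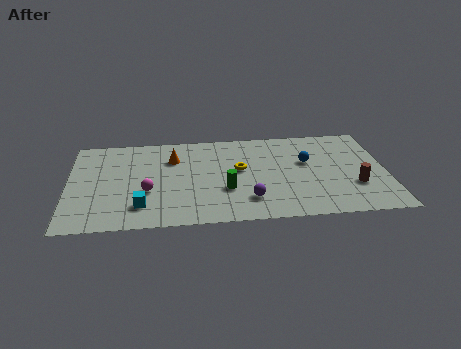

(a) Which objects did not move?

the cyan cube and the green cylinder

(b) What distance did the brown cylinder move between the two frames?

2.6

From (11.9, 1.6) to (14.2, 2.8), the brown cylinder covered √(2.3² + 1.2²) ≈ 2.6 units.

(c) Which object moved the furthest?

the blue sphere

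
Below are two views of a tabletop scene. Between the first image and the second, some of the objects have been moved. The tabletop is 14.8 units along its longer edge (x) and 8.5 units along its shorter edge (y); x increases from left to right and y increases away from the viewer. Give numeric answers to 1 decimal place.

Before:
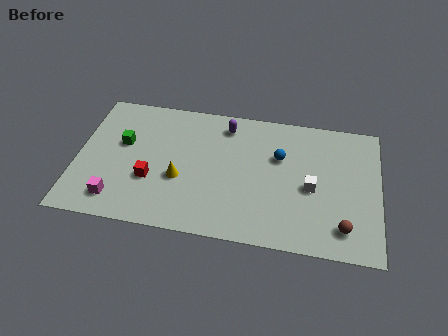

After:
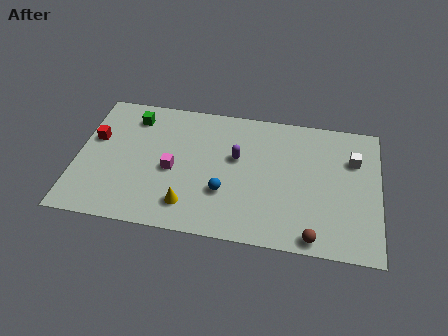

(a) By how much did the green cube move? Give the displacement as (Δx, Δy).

(0.4, 1.8)

The green cube started near (2.2, 5.1) and ended near (2.6, 6.9).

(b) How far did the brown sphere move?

1.6

From (13.1, 1.6) to (11.7, 0.8), the brown sphere covered √(1.4² + 0.8²) ≈ 1.6 units.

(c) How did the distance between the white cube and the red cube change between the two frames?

+4.9

Before: roughly 7.8 units apart; after: 12.7. That's 4.9 units further apart.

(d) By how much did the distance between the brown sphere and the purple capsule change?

-2.3

Before: roughly 8.1 units apart; after: 5.8. That's 2.3 units closer together.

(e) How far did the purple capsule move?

2.1

The purple capsule moved from about (7.2, 7.1) to (7.8, 5.1), a distance of √(0.6² + 2.0²) ≈ 2.1.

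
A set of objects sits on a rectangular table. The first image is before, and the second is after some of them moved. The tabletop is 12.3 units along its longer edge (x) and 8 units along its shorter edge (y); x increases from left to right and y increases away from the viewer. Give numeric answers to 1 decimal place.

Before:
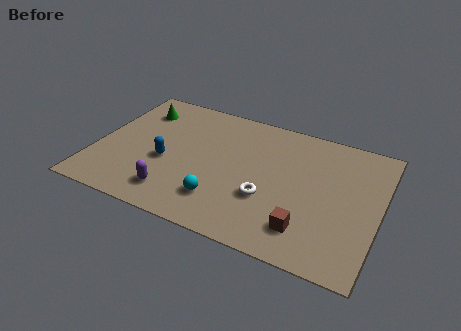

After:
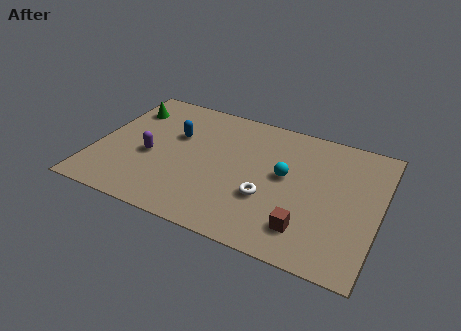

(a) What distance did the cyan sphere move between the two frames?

3.5

The cyan sphere was near (5.7, 1.9) before and (8.2, 4.4) after, so it travelled √(2.5² + 2.5²) ≈ 3.5 units.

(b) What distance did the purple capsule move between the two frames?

2.3

The purple capsule was near (3.7, 1.5) before and (2.4, 3.4) after, so it travelled √(1.3² + 1.9²) ≈ 2.3 units.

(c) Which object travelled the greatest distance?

the cyan sphere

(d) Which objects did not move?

the brown cube and the white torus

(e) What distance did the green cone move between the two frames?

0.5

The green cone was near (1.5, 6.2) before and (1.0, 6.1) after, so it travelled √(0.5² + 0.1²) ≈ 0.5 units.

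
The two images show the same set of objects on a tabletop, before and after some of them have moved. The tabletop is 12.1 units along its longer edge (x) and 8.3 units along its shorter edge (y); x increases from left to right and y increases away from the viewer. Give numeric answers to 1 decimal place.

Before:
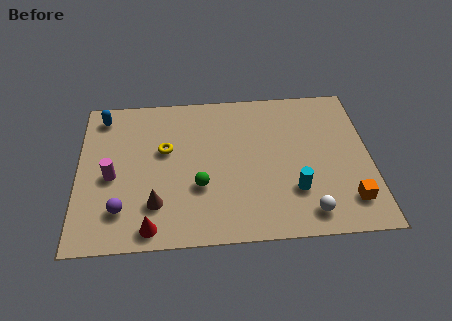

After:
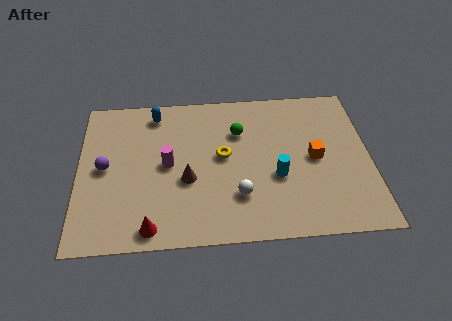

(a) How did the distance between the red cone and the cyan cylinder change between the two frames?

-0.4

Before: roughly 6.1 units apart; after: 5.7. That's 0.4 units closer together.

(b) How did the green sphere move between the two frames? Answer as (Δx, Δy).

(1.7, 2.9)

The green sphere started near (5.0, 2.9) and ended near (6.7, 5.8).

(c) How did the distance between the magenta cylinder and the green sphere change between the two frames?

-0.3

Before: roughly 3.7 units apart; after: 3.4. That's 0.3 units closer together.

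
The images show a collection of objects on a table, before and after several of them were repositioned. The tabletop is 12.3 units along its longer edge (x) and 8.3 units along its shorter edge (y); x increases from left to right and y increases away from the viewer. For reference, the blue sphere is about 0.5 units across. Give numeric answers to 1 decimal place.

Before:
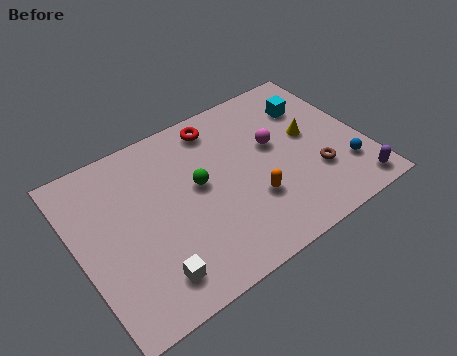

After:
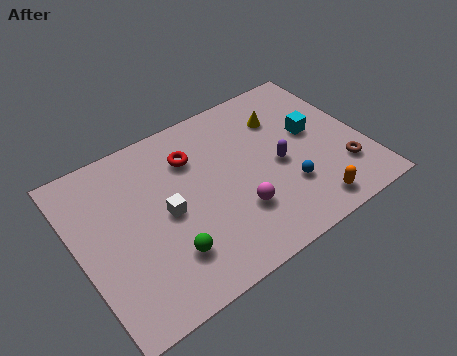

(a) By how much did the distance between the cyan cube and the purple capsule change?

-3.3

Before: roughly 5.2 units apart; after: 1.9. That's 3.3 units closer together.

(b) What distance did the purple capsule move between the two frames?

4.0

The purple capsule moved from about (11.4, 1.0) to (8.6, 3.8), a distance of √(2.8² + 2.8²) ≈ 4.0.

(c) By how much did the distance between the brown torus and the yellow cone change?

+2.3

The distance was about 2.0 in the first image and 4.3 in the second, so they moved 2.3 units further apart.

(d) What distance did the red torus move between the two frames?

1.6

The red torus moved from about (6.5, 7.1) to (5.2, 6.1), a distance of √(1.3² + 1.0²) ≈ 1.6.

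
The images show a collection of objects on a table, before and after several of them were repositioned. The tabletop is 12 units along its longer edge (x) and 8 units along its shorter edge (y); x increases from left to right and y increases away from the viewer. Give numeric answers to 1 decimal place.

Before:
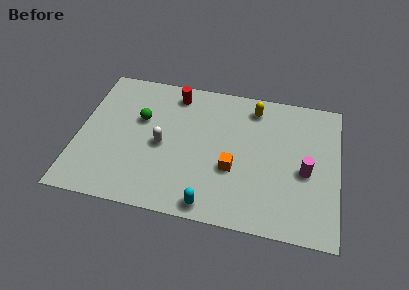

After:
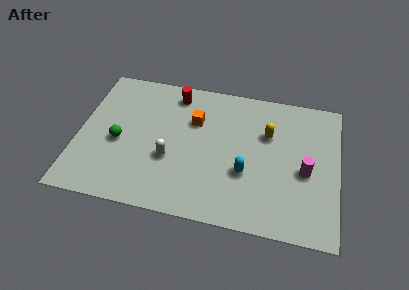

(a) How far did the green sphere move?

1.7

From (2.8, 5.0) to (1.9, 3.5), the green sphere covered √(0.9² + 1.5²) ≈ 1.7 units.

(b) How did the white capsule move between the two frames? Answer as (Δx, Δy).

(0.4, -0.7)

The white capsule was at about (3.9, 3.7) and moved to about (4.3, 3.0).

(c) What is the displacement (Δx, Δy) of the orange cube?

(-1.9, 2.4)

The orange cube started near (7.2, 3.0) and ended near (5.3, 5.4).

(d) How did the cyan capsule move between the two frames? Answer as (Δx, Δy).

(1.5, 2.1)

The cyan capsule started near (6.3, 0.8) and ended near (7.8, 2.9).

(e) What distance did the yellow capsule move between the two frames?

1.6

The yellow capsule moved from about (8.0, 6.7) to (8.7, 5.3), a distance of √(0.7² + 1.4²) ≈ 1.6.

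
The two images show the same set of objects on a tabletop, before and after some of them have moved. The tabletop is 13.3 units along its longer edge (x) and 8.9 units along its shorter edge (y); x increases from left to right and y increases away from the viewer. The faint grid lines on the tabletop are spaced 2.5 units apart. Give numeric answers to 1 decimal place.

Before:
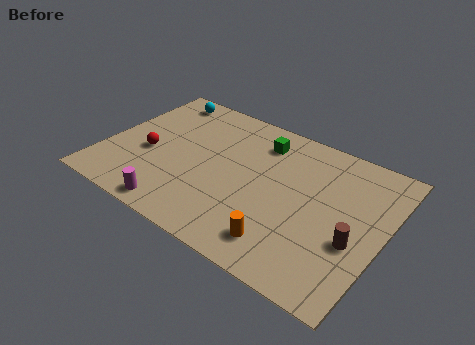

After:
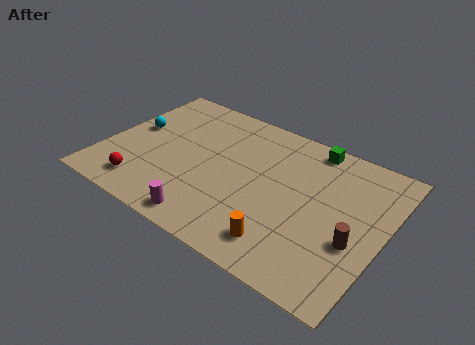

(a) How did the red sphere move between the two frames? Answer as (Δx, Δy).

(0.2, -2.2)

The red sphere was at about (2.1, 3.7) and moved to about (2.3, 1.5).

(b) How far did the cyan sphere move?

2.9

The cyan sphere was near (1.8, 7.8) before and (1.1, 5.0) after, so it travelled √(0.7² + 2.8²) ≈ 2.9 units.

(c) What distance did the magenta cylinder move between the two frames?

1.5

The magenta cylinder moved from about (4.1, 0.9) to (5.6, 1.0), a distance of √(1.5² + 0.1²) ≈ 1.5.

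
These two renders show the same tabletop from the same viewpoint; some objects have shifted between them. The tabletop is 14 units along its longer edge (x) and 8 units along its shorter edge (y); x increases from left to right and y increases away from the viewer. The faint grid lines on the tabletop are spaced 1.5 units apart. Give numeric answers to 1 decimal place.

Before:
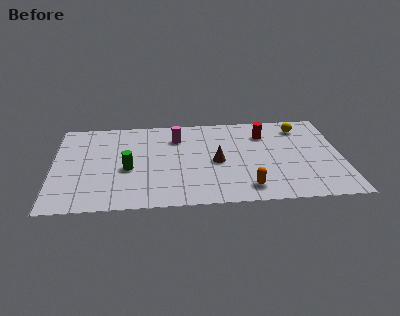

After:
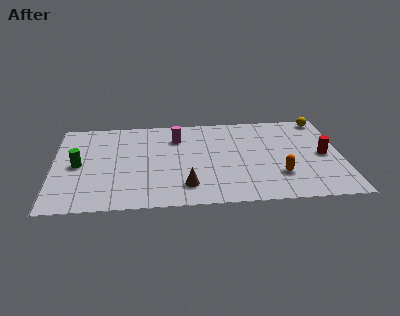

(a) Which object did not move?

the magenta cylinder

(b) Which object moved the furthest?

the red cylinder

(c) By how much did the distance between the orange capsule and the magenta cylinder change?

+0.4

They were about 5.7 units apart before and 6.1 after — 0.4 units further apart.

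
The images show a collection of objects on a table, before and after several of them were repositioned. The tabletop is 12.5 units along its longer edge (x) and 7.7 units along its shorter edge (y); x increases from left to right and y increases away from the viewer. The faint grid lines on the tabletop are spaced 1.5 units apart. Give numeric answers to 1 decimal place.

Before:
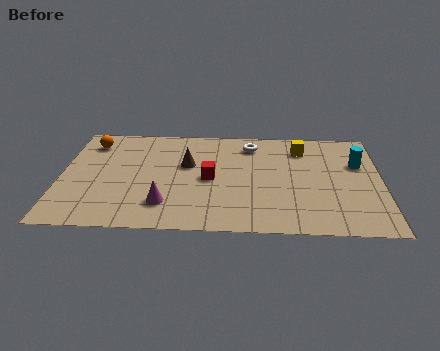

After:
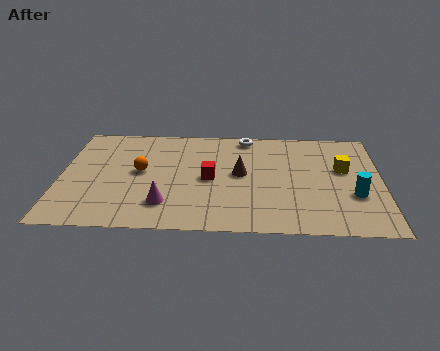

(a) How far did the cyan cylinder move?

2.3

The cyan cylinder was near (11.6, 5.0) before and (11.4, 2.7) after, so it travelled √(0.2² + 2.3²) ≈ 2.3 units.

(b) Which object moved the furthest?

the orange sphere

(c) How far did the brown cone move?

2.2

The brown cone moved from about (4.9, 4.7) to (7.0, 4.1), a distance of √(2.1² + 0.6²) ≈ 2.2.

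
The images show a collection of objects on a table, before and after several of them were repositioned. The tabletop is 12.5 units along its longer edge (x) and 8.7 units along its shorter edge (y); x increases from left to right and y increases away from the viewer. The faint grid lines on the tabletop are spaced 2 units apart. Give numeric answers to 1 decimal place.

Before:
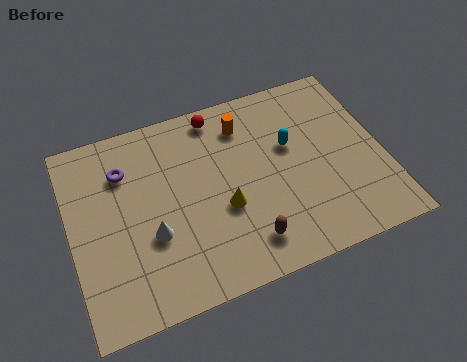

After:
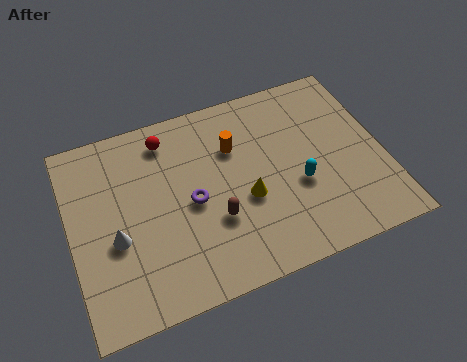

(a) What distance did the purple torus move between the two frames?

3.4

The purple torus was near (2.3, 6.4) before and (4.8, 4.1) after, so it travelled √(2.5² + 2.3²) ≈ 3.4 units.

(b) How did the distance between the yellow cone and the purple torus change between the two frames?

-2.6

Before: roughly 4.8 units apart; after: 2.2. That's 2.6 units closer together.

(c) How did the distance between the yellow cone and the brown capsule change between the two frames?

-0.5

Before: roughly 1.9 units apart; after: 1.4. That's 0.5 units closer together.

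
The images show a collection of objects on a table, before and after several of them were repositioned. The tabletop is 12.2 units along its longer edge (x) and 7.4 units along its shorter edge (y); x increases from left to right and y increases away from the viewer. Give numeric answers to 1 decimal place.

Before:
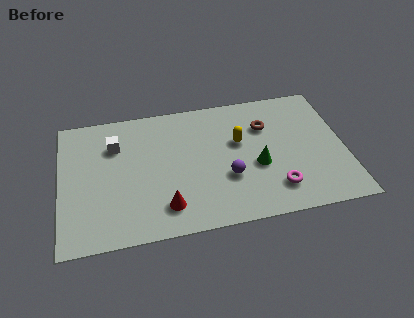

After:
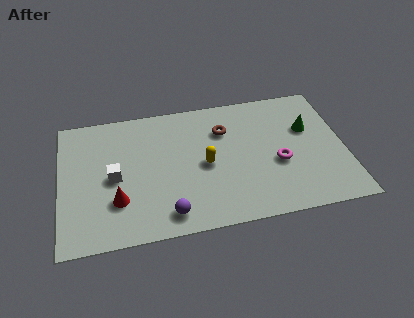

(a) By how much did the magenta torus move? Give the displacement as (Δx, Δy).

(0.2, 1.4)

The magenta torus started near (9.1, 1.6) and ended near (9.3, 3.0).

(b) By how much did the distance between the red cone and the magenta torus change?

+2.2

They were about 4.7 units apart before and 6.9 after — 2.2 units further apart.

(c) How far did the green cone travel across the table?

2.9

From (8.4, 3.0) to (10.7, 4.7), the green cone covered √(2.3² + 1.7²) ≈ 2.9 units.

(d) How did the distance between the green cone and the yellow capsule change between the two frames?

+3.0

Before: roughly 1.7 units apart; after: 4.7. That's 3.0 units further apart.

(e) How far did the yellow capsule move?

1.8

The yellow capsule was near (7.7, 4.5) before and (6.2, 3.5) after, so it travelled √(1.5² + 1.0²) ≈ 1.8 units.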